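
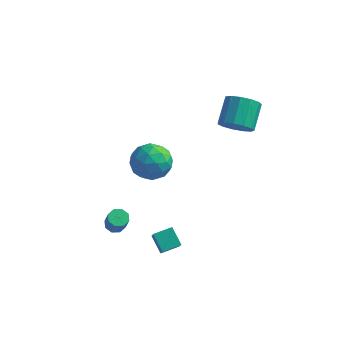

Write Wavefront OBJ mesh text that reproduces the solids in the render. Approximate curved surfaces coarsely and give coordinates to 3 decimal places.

v 2.426 -1.954 -3.452
v 3.007 -2.888 -2.277
v 1.701 -1.496 -2.731
v 2.282 -2.431 -1.556
v 3.098 -1.249 -3.224
v 3.679 -2.184 -2.049
v 2.373 -0.792 -2.503
v 2.954 -1.726 -1.328
v 0.304 3.298 -0.233
v 0.653 2.723 -1.226
v -1.173 2.057 -0.034
v -0.824 1.482 -1.027
v -0.155 1.424 -0.033
v 0.758 2.191 -0.157
v -1.278 2.589 -1.103
v -0.365 3.356 -1.227
v -0.324 2.285 -1.763
v 0.369 1.565 -1.102
v -0.889 3.215 -0.158
v -0.196 2.495 0.503
v 0.608 3.119 -0.747
v -1.128 1.661 -0.513
v -0.735 1.627 0.071
v -0.53 1.289 -0.512
v 0.67 2.807 -0.119
v 0.875 2.469 -0.702
v 0.4 1.705 -0.001
v -1.395 2.311 -0.558
v -1.19 1.973 -1.141
v 0.01 3.491 -0.748
v 0.215 3.153 -1.331
v -0.92 3.075 -1.259
v 0.239 2.524 -1.646
v -0.629 1.795 -1.529
v -0.896 2.445 -1.574
v -0.359 2.896 -1.647
v 0.647 2.101 -1.258
v -0.222 1.371 -1.14
v 0.172 1.337 -0.557
v 0.708 1.788 -0.629
v 0.072 1.843 -1.574
v -0.298 3.409 -0.12
v -1.167 2.679 -0.002
v -1.228 2.992 -0.631
v -0.692 3.443 -0.703
v 0.109 2.985 0.269
v -0.759 2.256 0.386
v -0.161 1.884 0.387
v 0.376 2.335 0.314
v -0.592 2.937 0.314
v 4.083 3.167 3.153
v 4.99 3.41 3.013
v 4.805 4.696 4.047
v 3.897 4.453 4.187
v 4.706 3.669 2.641
v 4.52 4.955 3.674
v 4.223 3.768 2.431
v 4.038 5.054 3.464
v 3.696 3.676 2.451
v 3.511 4.962 3.484
v 3.292 3.423 2.693
v 3.107 4.709 3.727
v 3.139 3.088 3.082
v 2.953 4.374 4.115
v 3.285 2.779 3.493
v 3.1 4.065 4.527
v 3.685 2.593 3.797
v 3.5 3.878 4.83
v 4.211 2.589 3.896
v 4.026 3.875 4.929
v 4.696 2.768 3.759
v 4.511 4.054 4.793
v 4.987 3.075 3.43
v 4.801 4.361 4.464
v -0.32 -1.531 -2.574
v 0.001 -1.074 -2.528
v 0.421 -1.473 -1.5
v 0.1 -1.929 -1.546
v -0.385 -1.022 -2.35
v 0.035 -1.42 -1.322
v -0.733 -1.267 -2.303
v -0.313 -1.666 -1.275
v -0.839 -1.667 -2.415
v -0.419 -2.066 -1.387
v -0.641 -1.987 -2.62
v -0.221 -2.386 -1.592
v -0.255 -2.04 -2.798
v 0.165 -2.438 -1.77
v 0.093 -1.794 -2.845
v 0.513 -2.193 -1.817
v 0.199 -1.394 -2.733
v 0.619 -1.793 -1.705
f 2 4 1
f 5 2 1
f 1 4 3
f 3 5 1
f 2 8 4
f 6 2 5
f 6 8 2
f 4 8 3
f 7 5 3
f 3 8 7
f 7 6 5
f 8 6 7
f 9 46 25
f 46 20 49
f 25 49 14
f 46 49 25
f 9 25 21
f 25 14 26
f 21 26 10
f 25 26 21
f 9 21 30
f 21 10 31
f 30 31 16
f 21 31 30
f 9 30 42
f 30 16 45
f 42 45 19
f 30 45 42
f 9 42 46
f 42 19 50
f 46 50 20
f 42 50 46
f 10 26 37
f 26 14 40
f 37 40 18
f 26 40 37
f 14 49 27
f 49 20 48
f 27 48 13
f 49 48 27
f 20 50 47
f 50 19 43
f 47 43 11
f 50 43 47
f 19 45 44
f 45 16 32
f 44 32 15
f 45 32 44
f 16 31 36
f 31 10 33
f 36 33 17
f 31 33 36
f 12 38 24
f 38 18 39
f 24 39 13
f 38 39 24
f 12 24 22
f 24 13 23
f 22 23 11
f 24 23 22
f 12 22 29
f 22 11 28
f 29 28 15
f 22 28 29
f 12 29 34
f 29 15 35
f 34 35 17
f 29 35 34
f 12 34 38
f 34 17 41
f 38 41 18
f 34 41 38
f 13 39 27
f 39 18 40
f 27 40 14
f 39 40 27
f 11 23 47
f 23 13 48
f 47 48 20
f 23 48 47
f 15 28 44
f 28 11 43
f 44 43 19
f 28 43 44
f 17 35 36
f 35 15 32
f 36 32 16
f 35 32 36
f 18 41 37
f 41 17 33
f 37 33 10
f 41 33 37
f 52 51 55
f 52 55 53
f 53 55 56
f 53 56 54
f 55 51 57
f 55 57 56
f 56 57 58
f 56 58 54
f 57 51 59
f 57 59 58
f 58 59 60
f 58 60 54
f 59 51 61
f 59 61 60
f 60 61 62
f 60 62 54
f 61 51 63
f 61 63 62
f 62 63 64
f 62 64 54
f 63 51 65
f 63 65 64
f 64 65 66
f 64 66 54
f 65 51 67
f 65 67 66
f 66 67 68
f 66 68 54
f 67 51 69
f 67 69 68
f 68 69 70
f 68 70 54
f 69 51 71
f 69 71 70
f 70 71 72
f 70 72 54
f 71 51 73
f 71 73 72
f 72 73 74
f 72 74 54
f 73 51 52
f 73 52 74
f 74 52 53
f 74 53 54
f 76 75 79
f 76 79 77
f 77 79 80
f 77 80 78
f 79 75 81
f 79 81 80
f 80 81 82
f 80 82 78
f 81 75 83
f 81 83 82
f 82 83 84
f 82 84 78
f 83 75 85
f 83 85 84
f 84 85 86
f 84 86 78
f 85 75 87
f 85 87 86
f 86 87 88
f 86 88 78
f 87 75 89
f 87 89 88
f 88 89 90
f 88 90 78
f 89 75 91
f 89 91 90
f 90 91 92
f 90 92 78
f 91 75 76
f 91 76 92
f 92 76 77
f 92 77 78



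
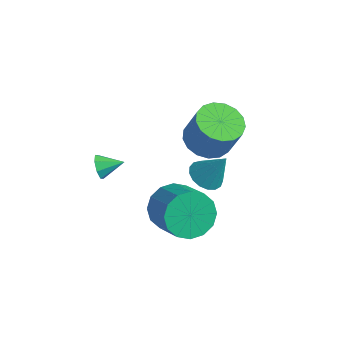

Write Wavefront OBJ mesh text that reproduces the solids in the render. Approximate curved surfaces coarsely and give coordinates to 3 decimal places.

v 0.262 -0.235 1.941
v 0.672 -0.65 1.056
v 2.069 -1.099 1.914
v 1.658 -0.685 2.799
v 0.839 -0.127 1.058
v 2.236 -0.576 1.917
v 0.851 0.367 1.297
v 2.248 -0.082 2.156
v 0.705 0.699 1.709
v 2.102 0.25 2.567
v 0.44 0.781 2.182
v 1.837 0.332 3.041
v 0.128 0.591 2.591
v 1.524 0.142 3.45
v -0.149 0.179 2.826
v 1.248 -0.27 3.684
v -0.316 -0.344 2.823
v 1.081 -0.793 3.682
v -0.328 -0.838 2.584
v 1.069 -1.287 3.443
v -0.182 -1.17 2.173
v 1.215 -1.619 3.031
v 0.083 -1.252 1.699
v 1.48 -1.701 2.558
v 0.396 -1.062 1.29
v 1.792 -1.511 2.149
v -3.741 -0.384 1.666
v -3.445 -0.443 1.147
v -3.059 0.324 1.974
v -3.772 -0.12 1.128
v -4.08 0.048 1.424
v -4.19 -0.038 1.862
v -4.036 -0.326 2.185
v -3.71 -0.648 2.204
v -3.401 -0.816 1.908
v -3.292 -0.731 1.47
v -1.211 2.985 0.574
v -0.626 2.493 0.418
v -0.509 3.395 1.906
v -0.517 2.814 0.261
v -0.567 3.174 0.177
v -0.764 3.491 0.183
v -1.064 3.692 0.279
v -1.398 3.73 0.443
v -1.688 3.598 0.636
v -1.869 3.326 0.816
v -1.9 2.975 0.94
v -1.772 2.626 0.98
v -1.516 2.36 0.928
v -1.19 2.237 0.794
v -0.869 2.285 0.61
v -1.048 2.859 3.144
v -0.139 2.652 2.757
v 0.518 2.713 4.269
v -0.392 2.921 4.656
v -0.161 3.135 2.747
v 0.496 3.196 4.26
v -0.387 3.555 2.828
v 0.27 3.616 4.341
v -0.765 3.815 2.982
v -0.108 3.876 4.494
v -1.207 3.856 3.172
v -0.55 3.918 4.685
v -1.613 3.67 3.356
v -0.956 3.731 4.869
v -1.89 3.297 3.492
v -1.233 3.358 5.004
v -1.974 2.824 3.547
v -1.317 2.885 5.06
v -1.846 2.359 3.51
v -1.189 2.421 5.023
v -1.535 2.009 3.39
v -0.878 2.071 4.902
v -1.113 1.854 3.213
v -0.456 1.915 4.725
v -0.676 1.929 3.02
v -0.019 1.99 4.532
v -0.325 2.217 2.855
v 0.332 2.278 4.368
f 2 1 5
f 2 5 3
f 3 5 6
f 3 6 4
f 5 1 7
f 5 7 6
f 6 7 8
f 6 8 4
f 7 1 9
f 7 9 8
f 8 9 10
f 8 10 4
f 9 1 11
f 9 11 10
f 10 11 12
f 10 12 4
f 11 1 13
f 11 13 12
f 12 13 14
f 12 14 4
f 13 1 15
f 13 15 14
f 14 15 16
f 14 16 4
f 15 1 17
f 15 17 16
f 16 17 18
f 16 18 4
f 17 1 19
f 17 19 18
f 18 19 20
f 18 20 4
f 19 1 21
f 19 21 20
f 20 21 22
f 20 22 4
f 21 1 23
f 21 23 22
f 22 23 24
f 22 24 4
f 23 1 25
f 23 25 24
f 24 25 26
f 24 26 4
f 25 1 2
f 25 2 26
f 26 2 3
f 26 3 4
f 28 27 30
f 28 30 29
f 30 27 31
f 30 31 29
f 31 27 32
f 31 32 29
f 32 27 33
f 32 33 29
f 33 27 34
f 33 34 29
f 34 27 35
f 34 35 29
f 35 27 36
f 35 36 29
f 36 27 28
f 36 28 29
f 38 37 40
f 38 40 39
f 40 37 41
f 40 41 39
f 41 37 42
f 41 42 39
f 42 37 43
f 42 43 39
f 43 37 44
f 43 44 39
f 44 37 45
f 44 45 39
f 45 37 46
f 45 46 39
f 46 37 47
f 46 47 39
f 47 37 48
f 47 48 39
f 48 37 49
f 48 49 39
f 49 37 50
f 49 50 39
f 50 37 51
f 50 51 39
f 51 37 38
f 51 38 39
f 53 52 56
f 53 56 54
f 54 56 57
f 54 57 55
f 56 52 58
f 56 58 57
f 57 58 59
f 57 59 55
f 58 52 60
f 58 60 59
f 59 60 61
f 59 61 55
f 60 52 62
f 60 62 61
f 61 62 63
f 61 63 55
f 62 52 64
f 62 64 63
f 63 64 65
f 63 65 55
f 64 52 66
f 64 66 65
f 65 66 67
f 65 67 55
f 66 52 68
f 66 68 67
f 67 68 69
f 67 69 55
f 68 52 70
f 68 70 69
f 69 70 71
f 69 71 55
f 70 52 72
f 70 72 71
f 71 72 73
f 71 73 55
f 72 52 74
f 72 74 73
f 73 74 75
f 73 75 55
f 74 52 76
f 74 76 75
f 75 76 77
f 75 77 55
f 76 52 78
f 76 78 77
f 77 78 79
f 77 79 55
f 78 52 53
f 78 53 79
f 79 53 54
f 79 54 55



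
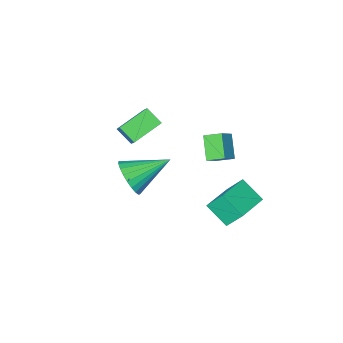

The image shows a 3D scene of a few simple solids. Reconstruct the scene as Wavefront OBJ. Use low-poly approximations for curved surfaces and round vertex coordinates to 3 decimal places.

v 3.768 0.622 3.05
v 4.253 1.275 3.578
v 2.032 1.198 3.93
v 4.165 1.479 3.271
v 4.017 1.552 2.931
v 3.83 1.483 2.609
v 3.635 1.284 2.353
v 3.459 0.984 2.204
v 3.331 0.628 2.184
v 3.269 0.272 2.295
v 3.283 -0.031 2.521
v 3.371 -0.235 2.828
v 3.519 -0.308 3.168
v 3.705 -0.24 3.491
v 3.901 -0.04 3.746
v 4.077 0.26 3.895
v 4.205 0.615 3.915
v 4.267 0.972 3.804
v -2.12 1.1 -2.002
v -1.738 0.014 -1.205
v -2.55 1.743 -0.92
v -2.168 0.658 -0.123
v -0.552 1.802 -1.797
v -0.17 0.717 -1
v -0.982 2.446 -0.715
v -0.6 1.36 0.082
v -2.281 -1.713 -0.728
v -2.709 -2.643 0.197
v -2.862 -1.048 -0.327
v -3.29 -1.978 0.598
v -1.55 -1.442 -0.118
v -1.978 -2.372 0.807
v -2.131 -0.777 0.283
v -2.559 -1.707 1.208
v 0.203 -4.061 2.469
v 0.366 -3.496 3.097
v -0.095 -3.282 1.847
v 0.068 -2.718 2.475
v 1.752 -3.902 1.925
v 1.915 -3.338 2.553
v 1.454 -3.124 1.303
v 1.617 -2.559 1.931
f 2 1 4
f 2 4 3
f 4 1 5
f 4 5 3
f 5 1 6
f 5 6 3
f 6 1 7
f 6 7 3
f 7 1 8
f 7 8 3
f 8 1 9
f 8 9 3
f 9 1 10
f 9 10 3
f 10 1 11
f 10 11 3
f 11 1 12
f 11 12 3
f 12 1 13
f 12 13 3
f 13 1 14
f 13 14 3
f 14 1 15
f 14 15 3
f 15 1 16
f 15 16 3
f 16 1 17
f 16 17 3
f 17 1 18
f 17 18 3
f 18 1 2
f 18 2 3
f 20 22 19
f 23 20 19
f 19 22 21
f 21 23 19
f 20 26 22
f 24 20 23
f 24 26 20
f 22 26 21
f 25 23 21
f 21 26 25
f 25 24 23
f 26 24 25
f 28 30 27
f 31 28 27
f 27 30 29
f 29 31 27
f 28 34 30
f 32 28 31
f 32 34 28
f 30 34 29
f 33 31 29
f 29 34 33
f 33 32 31
f 34 32 33
f 36 38 35
f 39 36 35
f 35 38 37
f 37 39 35
f 36 42 38
f 40 36 39
f 40 42 36
f 38 42 37
f 41 39 37
f 37 42 41
f 41 40 39
f 42 40 41



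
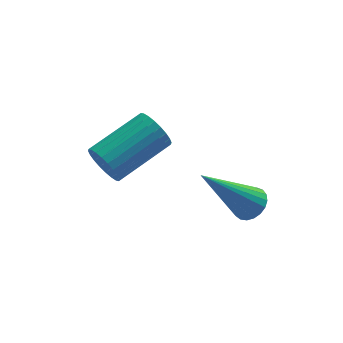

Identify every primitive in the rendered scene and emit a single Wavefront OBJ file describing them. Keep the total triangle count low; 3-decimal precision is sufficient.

v 2.81 -2.842 -0.02
v 3.188 -2.654 0.3
v 1.47 -2.938 1.62
v 3.09 -2.469 0.231
v 2.944 -2.349 0.118
v 2.775 -2.313 -0.018
v 2.611 -2.37 -0.155
v 2.482 -2.508 -0.268
v 2.409 -2.703 -0.339
v 2.406 -2.923 -0.354
v 2.473 -3.129 -0.312
v 2.597 -3.285 -0.219
v 2.759 -3.365 -0.092
v 2.929 -3.354 0.047
v 3.079 -3.255 0.175
v 3.182 -3.084 0.269
v 3.22 -2.872 0.313
v -0.738 -1.728 1.398
v -0.473 -1.925 0.885
v 1.043 -1.25 1.409
v 0.778 -1.052 1.922
v -0.546 -1.709 0.819
v 0.969 -1.033 1.343
v -0.649 -1.495 0.841
v 0.867 -0.82 1.365
v -0.765 -1.317 0.948
v 0.75 -0.641 1.472
v -0.877 -1.202 1.123
v 0.638 -0.526 1.647
v -0.968 -1.166 1.34
v 0.547 -0.49 1.864
v -1.024 -1.216 1.566
v 0.492 -0.54 2.09
v -1.036 -1.344 1.767
v 0.479 -0.668 2.29
v -1.003 -1.53 1.911
v 0.513 -0.855 2.435
v -0.929 -1.747 1.977
v 0.586 -1.071 2.501
v -0.827 -1.96 1.955
v 0.689 -1.285 2.479
v -0.71 -2.139 1.848
v 0.805 -1.463 2.372
v -0.598 -2.254 1.673
v 0.917 -1.578 2.197
v -0.507 -2.29 1.456
v 1.008 -1.614 1.98
v -0.452 -2.24 1.23
v 1.064 -1.564 1.754
v -0.439 -2.112 1.03
v 1.076 -1.436 1.553
f 2 1 4
f 2 4 3
f 4 1 5
f 4 5 3
f 5 1 6
f 5 6 3
f 6 1 7
f 6 7 3
f 7 1 8
f 7 8 3
f 8 1 9
f 8 9 3
f 9 1 10
f 9 10 3
f 10 1 11
f 10 11 3
f 11 1 12
f 11 12 3
f 12 1 13
f 12 13 3
f 13 1 14
f 13 14 3
f 14 1 15
f 14 15 3
f 15 1 16
f 15 16 3
f 16 1 17
f 16 17 3
f 17 1 2
f 17 2 3
f 19 18 22
f 19 22 20
f 20 22 23
f 20 23 21
f 22 18 24
f 22 24 23
f 23 24 25
f 23 25 21
f 24 18 26
f 24 26 25
f 25 26 27
f 25 27 21
f 26 18 28
f 26 28 27
f 27 28 29
f 27 29 21
f 28 18 30
f 28 30 29
f 29 30 31
f 29 31 21
f 30 18 32
f 30 32 31
f 31 32 33
f 31 33 21
f 32 18 34
f 32 34 33
f 33 34 35
f 33 35 21
f 34 18 36
f 34 36 35
f 35 36 37
f 35 37 21
f 36 18 38
f 36 38 37
f 37 38 39
f 37 39 21
f 38 18 40
f 38 40 39
f 39 40 41
f 39 41 21
f 40 18 42
f 40 42 41
f 41 42 43
f 41 43 21
f 42 18 44
f 42 44 43
f 43 44 45
f 43 45 21
f 44 18 46
f 44 46 45
f 45 46 47
f 45 47 21
f 46 18 48
f 46 48 47
f 47 48 49
f 47 49 21
f 48 18 50
f 48 50 49
f 49 50 51
f 49 51 21
f 50 18 19
f 50 19 51
f 51 19 20
f 51 20 21



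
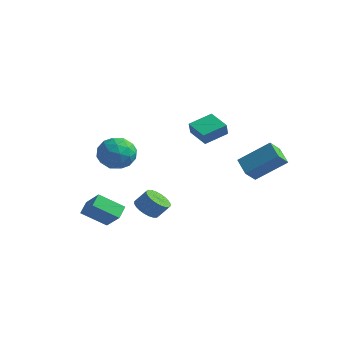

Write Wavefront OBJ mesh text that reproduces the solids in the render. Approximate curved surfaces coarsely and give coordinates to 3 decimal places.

v -1.775 -2.525 -3.706
v -2.67 -3.63 -2.738
v -2.118 -1.793 -3.189
v -3.013 -2.898 -2.221
v -0.627 -2.642 -2.779
v -1.522 -3.747 -1.811
v -0.97 -1.91 -2.262
v -1.865 -3.015 -1.294
v 2.072 0.001 3.52
v 2.32 -0.366 4.269
v 2.442 1.323 4.044
v 2.69 0.956 4.793
v 3.33 -0.156 3.027
v 3.578 -0.523 3.776
v 3.7 1.166 3.551
v 3.948 0.799 4.3
v -3.896 -0.792 0.965
v -3.252 -0.113 1.697
v -2.288 -1.627 0.323
v -1.644 -0.948 1.055
v -2.347 -1.798 1.497
v -3.341 -1.282 1.894
v -2.199 -0.458 0.126
v -3.193 0.058 0.523
v -2.203 0.093 1.179
v -2.294 -0.735 2.026
v -3.246 -1.005 -0.006
v -3.337 -1.833 0.841
v -3.715 -0.379 1.387
v -1.825 -1.361 0.633
v -2.238 -1.86 0.892
v -1.859 -1.461 1.323
v -3.768 -1.066 1.503
v -3.389 -0.667 1.934
v -2.857 -1.657 1.816
v -2.151 -1.073 0.086
v -1.772 -0.674 0.517
v -3.681 -0.279 0.697
v -3.302 0.12 1.128
v -2.683 -0.083 0.204
v -2.72 0.141 1.513
v -1.775 -0.35 1.136
v -2.101 -0.062 0.59
v -2.685 0.241 0.823
v -2.774 -0.346 2.011
v -1.828 -0.837 1.634
v -2.242 -1.336 1.894
v -2.826 -1.033 2.127
v -2.157 -0.225 1.706
v -3.712 -0.903 0.386
v -2.766 -1.394 0.009
v -2.714 -0.707 -0.107
v -3.298 -0.404 0.126
v -3.765 -1.39 0.884
v -2.82 -1.881 0.507
v -2.855 -1.981 1.197
v -3.439 -1.678 1.43
v -3.383 -1.515 0.314
v 3.758 3.232 -0.301
v 3.805 2.409 0.365
v 2.725 3.682 0.328
v 2.773 2.859 0.994
v 5.067 4.381 1.026
v 5.115 3.558 1.692
v 4.035 4.831 1.655
v 4.082 4.008 2.321
v 2.254 -3.361 -1.111
v 2.953 -3.526 -1.487
v 3.464 -3.144 -0.704
v 2.766 -2.979 -0.329
v 2.894 -3.234 -1.591
v 3.405 -2.851 -0.809
v 2.738 -2.961 -1.623
v 3.249 -2.578 -0.84
v 2.509 -2.749 -1.576
v 3.02 -2.366 -0.794
v 2.24 -2.63 -1.459
v 2.751 -2.248 -0.676
v 1.974 -2.622 -1.289
v 2.485 -2.24 -0.506
v 1.75 -2.727 -1.092
v 2.262 -2.345 -0.309
v 1.604 -2.929 -0.898
v 2.115 -2.547 -0.115
v 1.556 -3.196 -0.736
v 2.067 -2.814 0.047
v 1.615 -3.489 -0.631
v 2.126 -3.106 0.151
v 1.771 -3.762 -0.6
v 2.282 -3.379 0.183
v 2 -3.974 -0.646
v 2.511 -3.591 0.136
v 2.269 -4.092 -0.764
v 2.78 -3.71 0.019
v 2.535 -4.1 -0.934
v 3.046 -3.718 -0.151
v 2.758 -3.995 -1.131
v 3.27 -3.613 -0.348
v 2.905 -3.793 -1.325
v 3.416 -3.411 -0.542
f 2 4 1
f 5 2 1
f 1 4 3
f 3 5 1
f 2 8 4
f 6 2 5
f 6 8 2
f 4 8 3
f 7 5 3
f 3 8 7
f 7 6 5
f 8 6 7
f 10 12 9
f 13 10 9
f 9 12 11
f 11 13 9
f 10 16 12
f 14 10 13
f 14 16 10
f 12 16 11
f 15 13 11
f 11 16 15
f 15 14 13
f 16 14 15
f 17 54 33
f 54 28 57
f 33 57 22
f 54 57 33
f 17 33 29
f 33 22 34
f 29 34 18
f 33 34 29
f 17 29 38
f 29 18 39
f 38 39 24
f 29 39 38
f 17 38 50
f 38 24 53
f 50 53 27
f 38 53 50
f 17 50 54
f 50 27 58
f 54 58 28
f 50 58 54
f 18 34 45
f 34 22 48
f 45 48 26
f 34 48 45
f 22 57 35
f 57 28 56
f 35 56 21
f 57 56 35
f 28 58 55
f 58 27 51
f 55 51 19
f 58 51 55
f 27 53 52
f 53 24 40
f 52 40 23
f 53 40 52
f 24 39 44
f 39 18 41
f 44 41 25
f 39 41 44
f 20 46 32
f 46 26 47
f 32 47 21
f 46 47 32
f 20 32 30
f 32 21 31
f 30 31 19
f 32 31 30
f 20 30 37
f 30 19 36
f 37 36 23
f 30 36 37
f 20 37 42
f 37 23 43
f 42 43 25
f 37 43 42
f 20 42 46
f 42 25 49
f 46 49 26
f 42 49 46
f 21 47 35
f 47 26 48
f 35 48 22
f 47 48 35
f 19 31 55
f 31 21 56
f 55 56 28
f 31 56 55
f 23 36 52
f 36 19 51
f 52 51 27
f 36 51 52
f 25 43 44
f 43 23 40
f 44 40 24
f 43 40 44
f 26 49 45
f 49 25 41
f 45 41 18
f 49 41 45
f 60 62 59
f 63 60 59
f 59 62 61
f 61 63 59
f 60 66 62
f 64 60 63
f 64 66 60
f 62 66 61
f 65 63 61
f 61 66 65
f 65 64 63
f 66 64 65
f 68 67 71
f 68 71 69
f 69 71 72
f 69 72 70
f 71 67 73
f 71 73 72
f 72 73 74
f 72 74 70
f 73 67 75
f 73 75 74
f 74 75 76
f 74 76 70
f 75 67 77
f 75 77 76
f 76 77 78
f 76 78 70
f 77 67 79
f 77 79 78
f 78 79 80
f 78 80 70
f 79 67 81
f 79 81 80
f 80 81 82
f 80 82 70
f 81 67 83
f 81 83 82
f 82 83 84
f 82 84 70
f 83 67 85
f 83 85 84
f 84 85 86
f 84 86 70
f 85 67 87
f 85 87 86
f 86 87 88
f 86 88 70
f 87 67 89
f 87 89 88
f 88 89 90
f 88 90 70
f 89 67 91
f 89 91 90
f 90 91 92
f 90 92 70
f 91 67 93
f 91 93 92
f 92 93 94
f 92 94 70
f 93 67 95
f 93 95 94
f 94 95 96
f 94 96 70
f 95 67 97
f 95 97 96
f 96 97 98
f 96 98 70
f 97 67 99
f 97 99 98
f 98 99 100
f 98 100 70
f 99 67 68
f 99 68 100
f 100 68 69
f 100 69 70



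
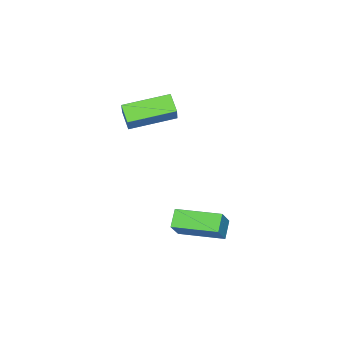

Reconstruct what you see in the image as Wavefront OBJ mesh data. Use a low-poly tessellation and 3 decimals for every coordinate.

v -1.511 -2.281 2.74
v -1.085 -2.023 3.561
v -2.983 -0.877 3.064
v -2.557 -0.619 3.885
v -1.003 -1.641 2.275
v -0.577 -1.383 3.096
v -2.475 -0.237 2.599
v -2.049 0.021 3.42
v -0.596 1.02 -2.901
v -1.302 0.767 -2.387
v -1.142 2.934 -2.709
v -1.849 2.681 -2.195
v 0.109 1.119 -1.885
v -0.598 0.866 -1.371
v -0.438 3.033 -1.693
v -1.144 2.78 -1.179
f 2 4 1
f 5 2 1
f 1 4 3
f 3 5 1
f 2 8 4
f 6 2 5
f 6 8 2
f 4 8 3
f 7 5 3
f 3 8 7
f 7 6 5
f 8 6 7
f 10 12 9
f 13 10 9
f 9 12 11
f 11 13 9
f 10 16 12
f 14 10 13
f 14 16 10
f 12 16 11
f 15 13 11
f 11 16 15
f 15 14 13
f 16 14 15



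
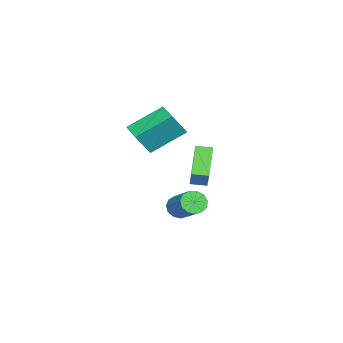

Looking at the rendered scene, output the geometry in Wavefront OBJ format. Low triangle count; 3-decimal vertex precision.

v 2.755 -4.307 2.068
v 1.824 -2.765 3.241
v 2.076 -3.775 0.829
v 1.144 -2.232 2.002
v 3.716 -3.568 1.858
v 2.784 -2.025 3.031
v 3.036 -3.035 0.619
v 2.105 -1.493 1.792
v 1.171 -1.417 -0.172
v 2.359 -1.012 1.033
v 0.982 -0.603 -0.259
v 2.17 -0.198 0.946
v 2.45 -1.262 -1.486
v 3.638 -0.857 -0.281
v 2.261 -0.448 -1.573
v 3.449 -0.043 -0.368
v 0.111 -2.424 -4.231
v 0.481 -2.261 -4.839
v 1.599 -1.213 -3.877
v 1.229 -1.376 -3.269
v 0.185 -1.978 -4.804
v 1.303 -0.929 -3.842
v -0.135 -1.836 -4.587
v 0.984 -0.787 -3.625
v -0.376 -1.881 -4.257
v 0.742 -0.832 -3.295
v -0.463 -2.099 -3.919
v 0.655 -1.05 -2.957
v -0.368 -2.42 -3.68
v 0.751 -1.371 -2.718
v -0.12 -2.742 -3.616
v 0.998 -1.693 -2.654
v 0.2 -2.964 -3.747
v 1.319 -1.915 -2.785
v 0.493 -3.014 -4.032
v 1.611 -1.965 -3.07
v 0.664 -2.877 -4.38
v 1.782 -1.828 -3.418
v 0.659 -2.597 -4.681
v 1.778 -1.548 -3.719
f 2 4 1
f 5 2 1
f 1 4 3
f 3 5 1
f 2 8 4
f 6 2 5
f 6 8 2
f 4 8 3
f 7 5 3
f 3 8 7
f 7 6 5
f 8 6 7
f 10 12 9
f 13 10 9
f 9 12 11
f 11 13 9
f 10 16 12
f 14 10 13
f 14 16 10
f 12 16 11
f 15 13 11
f 11 16 15
f 15 14 13
f 16 14 15
f 18 17 21
f 18 21 19
f 19 21 22
f 19 22 20
f 21 17 23
f 21 23 22
f 22 23 24
f 22 24 20
f 23 17 25
f 23 25 24
f 24 25 26
f 24 26 20
f 25 17 27
f 25 27 26
f 26 27 28
f 26 28 20
f 27 17 29
f 27 29 28
f 28 29 30
f 28 30 20
f 29 17 31
f 29 31 30
f 30 31 32
f 30 32 20
f 31 17 33
f 31 33 32
f 32 33 34
f 32 34 20
f 33 17 35
f 33 35 34
f 34 35 36
f 34 36 20
f 35 17 37
f 35 37 36
f 36 37 38
f 36 38 20
f 37 17 39
f 37 39 38
f 38 39 40
f 38 40 20
f 39 17 18
f 39 18 40
f 40 18 19
f 40 19 20



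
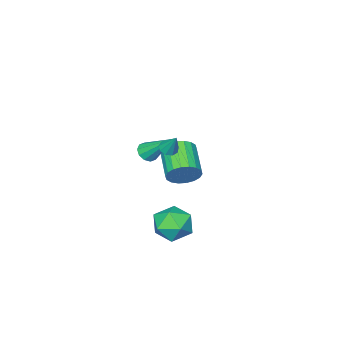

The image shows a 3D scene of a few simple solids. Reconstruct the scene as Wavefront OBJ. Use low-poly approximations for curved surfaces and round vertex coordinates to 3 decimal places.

v 1.706 -0.395 0.94
v 2.056 -0.715 1.1
v 1.834 0.275 2
v 2.201 -0.461 0.922
v 2.114 -0.177 0.753
v 1.837 0.005 0.671
v 1.498 0 0.716
v 1.256 -0.19 0.865
v 1.225 -0.476 1.05
v 1.418 -0.724 1.184
v 1.746 -0.818 1.203
v 0.992 -2.62 -0.677
v 1.49 -2.331 -0.877
v 0.708 -1.1 0.817
v 1.194 -2.198 -1.068
v 0.82 -2.227 -1.11
v 0.512 -2.406 -0.986
v 0.387 -2.667 -0.744
v 0.494 -2.91 -0.477
v 0.79 -3.042 -0.285
v 1.164 -3.014 -0.243
v 1.472 -2.835 -0.367
v 1.596 -2.574 -0.609
v -1.738 -2.89 -3.715
v -1.093 -2.975 -3.036
v -2.118 -4.435 -2.246
v -2.762 -4.35 -2.925
v -1.363 -2.699 -2.875
v -2.387 -4.158 -2.085
v -1.706 -2.46 -2.88
v -2.731 -3.92 -2.09
v -2.056 -2.307 -3.05
v -3.08 -3.766 -2.26
v -2.343 -2.269 -3.352
v -3.367 -3.728 -2.562
v -2.51 -2.354 -3.726
v -3.534 -3.814 -2.936
v -2.524 -2.546 -4.098
v -3.548 -4.005 -3.308
v -2.382 -2.805 -4.394
v -3.407 -4.265 -3.604
v -2.113 -3.082 -4.555
v -3.137 -4.541 -3.765
v -1.769 -3.32 -4.55
v -2.794 -4.78 -3.76
v -1.42 -3.474 -4.38
v -2.444 -4.933 -3.59
v -1.133 -3.512 -4.078
v -2.157 -4.971 -3.288
v -0.966 -3.426 -3.704
v -1.99 -4.886 -2.914
v -0.952 -3.235 -3.332
v -1.976 -4.694 -2.542
v 4.078 2.274 -3.161
v 4.537 1.797 -2.291
v 2.483 1.743 -2.609
v 2.942 1.266 -1.739
v 2.927 2.357 -1.82
v 3.912 2.684 -2.161
v 3.108 0.856 -2.739
v 4.093 1.183 -3.08
v 3.938 0.92 -2.03
v 3.826 1.848 -1.462
v 3.194 1.692 -3.438
v 3.082 2.62 -2.87
f 2 1 4
f 2 4 3
f 4 1 5
f 4 5 3
f 5 1 6
f 5 6 3
f 6 1 7
f 6 7 3
f 7 1 8
f 7 8 3
f 8 1 9
f 8 9 3
f 9 1 10
f 9 10 3
f 10 1 11
f 10 11 3
f 11 1 2
f 11 2 3
f 13 12 15
f 13 15 14
f 15 12 16
f 15 16 14
f 16 12 17
f 16 17 14
f 17 12 18
f 17 18 14
f 18 12 19
f 18 19 14
f 19 12 20
f 19 20 14
f 20 12 21
f 20 21 14
f 21 12 22
f 21 22 14
f 22 12 23
f 22 23 14
f 23 12 13
f 23 13 14
f 25 24 28
f 25 28 26
f 26 28 29
f 26 29 27
f 28 24 30
f 28 30 29
f 29 30 31
f 29 31 27
f 30 24 32
f 30 32 31
f 31 32 33
f 31 33 27
f 32 24 34
f 32 34 33
f 33 34 35
f 33 35 27
f 34 24 36
f 34 36 35
f 35 36 37
f 35 37 27
f 36 24 38
f 36 38 37
f 37 38 39
f 37 39 27
f 38 24 40
f 38 40 39
f 39 40 41
f 39 41 27
f 40 24 42
f 40 42 41
f 41 42 43
f 41 43 27
f 42 24 44
f 42 44 43
f 43 44 45
f 43 45 27
f 44 24 46
f 44 46 45
f 45 46 47
f 45 47 27
f 46 24 48
f 46 48 47
f 47 48 49
f 47 49 27
f 48 24 50
f 48 50 49
f 49 50 51
f 49 51 27
f 50 24 52
f 50 52 51
f 51 52 53
f 51 53 27
f 52 24 25
f 52 25 53
f 53 25 26
f 53 26 27
f 54 65 59
f 54 59 55
f 54 55 61
f 54 61 64
f 54 64 65
f 55 59 63
f 59 65 58
f 65 64 56
f 64 61 60
f 61 55 62
f 57 63 58
f 57 58 56
f 57 56 60
f 57 60 62
f 57 62 63
f 58 63 59
f 56 58 65
f 60 56 64
f 62 60 61
f 63 62 55



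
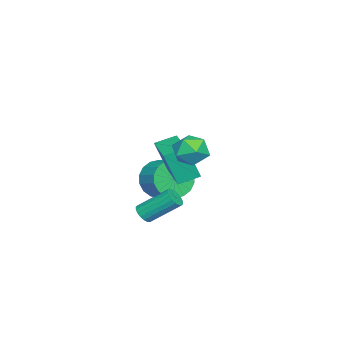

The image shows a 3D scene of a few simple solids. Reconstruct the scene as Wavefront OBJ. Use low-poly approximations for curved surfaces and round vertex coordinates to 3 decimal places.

v 1.976 -0.517 1.597
v 2.607 -0.875 2.002
v 1.353 -1.705 1.518
v 1.984 -2.063 1.923
v 1.48 -1.535 2.321
v 1.866 -0.8 2.369
v 2.094 -1.78 1.151
v 2.48 -1.045 1.199
v 2.68 -1.655 1.726
v 2.3 -1.504 2.45
v 1.66 -1.076 1.07
v 1.28 -0.925 1.794
v -3.274 -4.344 -2.762
v -2.561 -4.487 -3.491
v -1.932 -3.619 -3.046
v -2.646 -3.476 -2.318
v -2.844 -4.183 -3.684
v -2.215 -3.315 -3.239
v -3.212 -3.91 -3.695
v -2.584 -3.043 -3.25
v -3.593 -3.724 -3.521
v -2.965 -2.856 -3.076
v -3.911 -3.66 -3.196
v -3.282 -2.793 -2.751
v -4.102 -3.732 -2.786
v -3.474 -2.864 -2.341
v -4.13 -3.925 -2.371
v -3.501 -3.057 -1.926
v -3.988 -4.201 -2.034
v -3.359 -3.333 -1.589
v -3.705 -4.505 -1.841
v -3.076 -3.637 -1.396
v -3.336 -4.777 -1.83
v -2.708 -3.91 -1.385
v -2.955 -4.964 -2.004
v -2.327 -4.096 -1.559
v -2.638 -5.027 -2.329
v -2.009 -4.16 -1.884
v -2.446 -4.956 -2.739
v -1.818 -4.088 -2.294
v -2.419 -4.763 -3.154
v -1.79 -3.895 -2.709
v -0.12 -3.97 -3.24
v 0.159 -4.203 -2.896
v -0.082 -2.922 -1.836
v -0.36 -2.69 -2.18
v 0.308 -4.082 -3.008
v 0.068 -2.802 -1.948
v 0.374 -3.94 -3.165
v 0.133 -2.659 -2.105
v 0.341 -3.803 -3.338
v 0.101 -2.522 -2.278
v 0.217 -3.699 -3.491
v -0.023 -2.419 -2.431
v 0.026 -3.65 -3.595
v -0.214 -2.369 -2.534
v -0.193 -3.663 -3.628
v -0.433 -2.382 -2.568
v -0.398 -3.738 -3.584
v -0.639 -2.457 -2.524
v -0.548 -3.858 -3.472
v -0.788 -2.578 -2.412
v -0.613 -4.001 -3.315
v -0.854 -2.72 -2.255
v -0.581 -4.138 -3.142
v -0.821 -2.857 -2.082
v -0.457 -4.241 -2.989
v -0.697 -2.961 -1.929
v -0.266 -4.291 -2.886
v -0.506 -3.01 -1.825
v -0.047 -4.278 -2.852
v -0.287 -2.997 -1.792
v -1.641 -3.416 -1.354
v -1.455 -3.959 0.246
v -2.141 -2.604 -1.02
v -1.954 -3.148 0.58
v 0.014 -2.452 -1.22
v 0.201 -2.996 0.38
v -0.485 -1.641 -0.886
v -0.299 -2.184 0.714
f 1 12 6
f 1 6 2
f 1 2 8
f 1 8 11
f 1 11 12
f 2 6 10
f 6 12 5
f 12 11 3
f 11 8 7
f 8 2 9
f 4 10 5
f 4 5 3
f 4 3 7
f 4 7 9
f 4 9 10
f 5 10 6
f 3 5 12
f 7 3 11
f 9 7 8
f 10 9 2
f 14 13 17
f 14 17 15
f 15 17 18
f 15 18 16
f 17 13 19
f 17 19 18
f 18 19 20
f 18 20 16
f 19 13 21
f 19 21 20
f 20 21 22
f 20 22 16
f 21 13 23
f 21 23 22
f 22 23 24
f 22 24 16
f 23 13 25
f 23 25 24
f 24 25 26
f 24 26 16
f 25 13 27
f 25 27 26
f 26 27 28
f 26 28 16
f 27 13 29
f 27 29 28
f 28 29 30
f 28 30 16
f 29 13 31
f 29 31 30
f 30 31 32
f 30 32 16
f 31 13 33
f 31 33 32
f 32 33 34
f 32 34 16
f 33 13 35
f 33 35 34
f 34 35 36
f 34 36 16
f 35 13 37
f 35 37 36
f 36 37 38
f 36 38 16
f 37 13 39
f 37 39 38
f 38 39 40
f 38 40 16
f 39 13 41
f 39 41 40
f 40 41 42
f 40 42 16
f 41 13 14
f 41 14 42
f 42 14 15
f 42 15 16
f 44 43 47
f 44 47 45
f 45 47 48
f 45 48 46
f 47 43 49
f 47 49 48
f 48 49 50
f 48 50 46
f 49 43 51
f 49 51 50
f 50 51 52
f 50 52 46
f 51 43 53
f 51 53 52
f 52 53 54
f 52 54 46
f 53 43 55
f 53 55 54
f 54 55 56
f 54 56 46
f 55 43 57
f 55 57 56
f 56 57 58
f 56 58 46
f 57 43 59
f 57 59 58
f 58 59 60
f 58 60 46
f 59 43 61
f 59 61 60
f 60 61 62
f 60 62 46
f 61 43 63
f 61 63 62
f 62 63 64
f 62 64 46
f 63 43 65
f 63 65 64
f 64 65 66
f 64 66 46
f 65 43 67
f 65 67 66
f 66 67 68
f 66 68 46
f 67 43 69
f 67 69 68
f 68 69 70
f 68 70 46
f 69 43 71
f 69 71 70
f 70 71 72
f 70 72 46
f 71 43 44
f 71 44 72
f 72 44 45
f 72 45 46
f 74 76 73
f 77 74 73
f 73 76 75
f 75 77 73
f 74 80 76
f 78 74 77
f 78 80 74
f 76 80 75
f 79 77 75
f 75 80 79
f 79 78 77
f 80 78 79



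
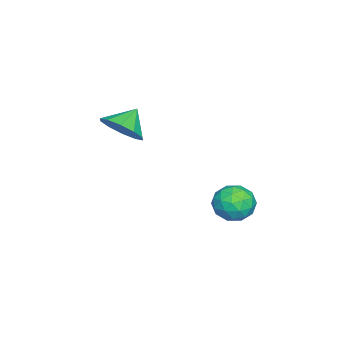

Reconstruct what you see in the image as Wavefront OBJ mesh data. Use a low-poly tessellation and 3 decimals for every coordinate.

v 2.403 -1.334 2.928
v 2.906 -1.683 3.629
v 1.637 -0.986 3.652
v 3.073 -1.14 3.544
v 2.984 -0.671 3.224
v 2.674 -0.455 2.791
v 2.26 -0.575 2.41
v 1.901 -0.986 2.228
v 1.734 -1.529 2.313
v 1.822 -1.998 2.633
v 2.133 -2.214 3.066
v 2.547 -2.093 3.446
v 2.838 3.656 0.486
v 3.292 3.53 -0.224
v 2.268 2.41 0.344
v 2.722 2.284 -0.366
v 3.112 2.309 0.39
v 3.465 3.08 0.478
v 2.095 2.86 -0.358
v 2.448 3.631 -0.27
v 2.833 3.038 -0.745
v 3.461 2.697 -0.283
v 2.099 3.243 0.403
v 2.727 2.902 0.865
v 3.115 3.703 0.144
v 2.445 2.237 -0.024
v 2.674 2.253 0.421
v 2.941 2.178 0.004
v 3.217 3.438 0.556
v 3.484 3.364 0.139
v 3.378 2.646 0.5
v 2.076 2.576 -0.019
v 2.343 2.502 -0.436
v 2.619 3.762 0.116
v 2.886 3.687 -0.301
v 2.182 3.294 -0.38
v 3.112 3.339 -0.58
v 2.777 2.606 -0.664
v 2.408 2.946 -0.659
v 2.615 3.398 -0.608
v 3.481 3.139 -0.308
v 3.146 2.406 -0.392
v 3.376 2.421 0.053
v 3.583 2.874 0.104
v 3.211 2.85 -0.615
v 2.414 3.534 0.512
v 2.079 2.801 0.428
v 1.977 3.066 0.016
v 2.184 3.519 0.067
v 2.783 3.334 0.784
v 2.448 2.601 0.7
v 2.945 2.542 0.728
v 3.152 2.994 0.779
v 2.349 3.09 0.735
f 2 1 4
f 2 4 3
f 4 1 5
f 4 5 3
f 5 1 6
f 5 6 3
f 6 1 7
f 6 7 3
f 7 1 8
f 7 8 3
f 8 1 9
f 8 9 3
f 9 1 10
f 9 10 3
f 10 1 11
f 10 11 3
f 11 1 12
f 11 12 3
f 12 1 2
f 12 2 3
f 13 50 29
f 50 24 53
f 29 53 18
f 50 53 29
f 13 29 25
f 29 18 30
f 25 30 14
f 29 30 25
f 13 25 34
f 25 14 35
f 34 35 20
f 25 35 34
f 13 34 46
f 34 20 49
f 46 49 23
f 34 49 46
f 13 46 50
f 46 23 54
f 50 54 24
f 46 54 50
f 14 30 41
f 30 18 44
f 41 44 22
f 30 44 41
f 18 53 31
f 53 24 52
f 31 52 17
f 53 52 31
f 24 54 51
f 54 23 47
f 51 47 15
f 54 47 51
f 23 49 48
f 49 20 36
f 48 36 19
f 49 36 48
f 20 35 40
f 35 14 37
f 40 37 21
f 35 37 40
f 16 42 28
f 42 22 43
f 28 43 17
f 42 43 28
f 16 28 26
f 28 17 27
f 26 27 15
f 28 27 26
f 16 26 33
f 26 15 32
f 33 32 19
f 26 32 33
f 16 33 38
f 33 19 39
f 38 39 21
f 33 39 38
f 16 38 42
f 38 21 45
f 42 45 22
f 38 45 42
f 17 43 31
f 43 22 44
f 31 44 18
f 43 44 31
f 15 27 51
f 27 17 52
f 51 52 24
f 27 52 51
f 19 32 48
f 32 15 47
f 48 47 23
f 32 47 48
f 21 39 40
f 39 19 36
f 40 36 20
f 39 36 40
f 22 45 41
f 45 21 37
f 41 37 14
f 45 37 41



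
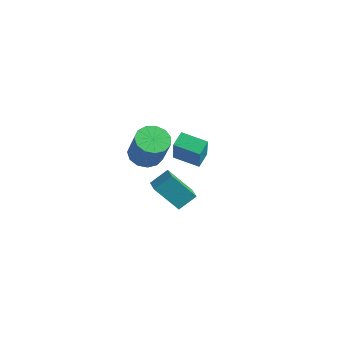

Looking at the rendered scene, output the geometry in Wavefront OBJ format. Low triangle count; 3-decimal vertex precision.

v -0.687 -1.638 -5.133
v -1.637 -2.484 -3.604
v -0.336 -0.721 -4.408
v -1.287 -1.568 -2.879
v 0.127 -2.132 -4.901
v -0.824 -2.979 -3.372
v 0.477 -1.216 -4.176
v -0.473 -2.062 -2.647
v 1.921 -4.266 1.301
v 2.554 -4.856 2.868
v 1.674 -3.494 1.691
v 2.307 -4.084 3.258
v 3.173 -3.716 1.002
v 3.806 -4.306 2.569
v 2.926 -2.944 1.392
v 3.559 -3.534 2.959
v -1.777 -2.657 -1.286
v -1.096 -3.158 -1.72
v -0.202 -3.463 0.031
v -0.883 -2.963 0.466
v -0.93 -2.649 -1.716
v -0.036 -2.954 0.035
v -1.033 -2.143 -1.576
v -0.139 -2.448 0.176
v -1.372 -1.8 -1.343
v -0.478 -2.105 0.408
v -1.839 -1.729 -1.092
v -0.946 -2.035 0.659
v -2.287 -1.953 -0.903
v -1.393 -2.259 0.849
v -2.573 -2.401 -0.835
v -1.679 -2.706 0.917
v -2.606 -2.93 -0.91
v -1.712 -3.235 0.841
v -2.376 -3.372 -1.105
v -1.482 -3.678 0.647
v -1.955 -3.588 -1.357
v -1.062 -3.893 0.395
v -1.478 -3.508 -1.586
v -0.585 -3.813 0.165
f 2 4 1
f 5 2 1
f 1 4 3
f 3 5 1
f 2 8 4
f 6 2 5
f 6 8 2
f 4 8 3
f 7 5 3
f 3 8 7
f 7 6 5
f 8 6 7
f 10 12 9
f 13 10 9
f 9 12 11
f 11 13 9
f 10 16 12
f 14 10 13
f 14 16 10
f 12 16 11
f 15 13 11
f 11 16 15
f 15 14 13
f 16 14 15
f 18 17 21
f 18 21 19
f 19 21 22
f 19 22 20
f 21 17 23
f 21 23 22
f 22 23 24
f 22 24 20
f 23 17 25
f 23 25 24
f 24 25 26
f 24 26 20
f 25 17 27
f 25 27 26
f 26 27 28
f 26 28 20
f 27 17 29
f 27 29 28
f 28 29 30
f 28 30 20
f 29 17 31
f 29 31 30
f 30 31 32
f 30 32 20
f 31 17 33
f 31 33 32
f 32 33 34
f 32 34 20
f 33 17 35
f 33 35 34
f 34 35 36
f 34 36 20
f 35 17 37
f 35 37 36
f 36 37 38
f 36 38 20
f 37 17 39
f 37 39 38
f 38 39 40
f 38 40 20
f 39 17 18
f 39 18 40
f 40 18 19
f 40 19 20



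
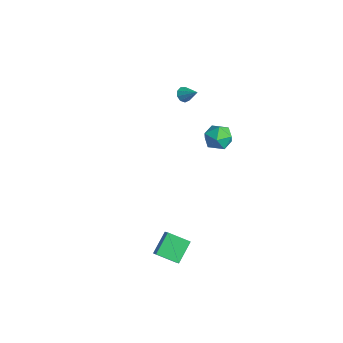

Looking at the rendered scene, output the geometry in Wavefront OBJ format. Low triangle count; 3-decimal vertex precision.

v -4.158 2.251 2.136
v -3.863 1.858 1.999
v -3.342 2.629 2.804
v -3.811 2.127 1.783
v -3.921 2.454 1.732
v -4.141 2.687 1.87
v -4.37 2.715 2.132
v -4.499 2.527 2.396
v -4.468 2.209 2.538
v -4.292 1.912 2.491
v -4.053 1.773 2.278
v 1.6 -1.955 -3.036
v 2.19 -2.085 -2.496
v 2.334 -1.022 -3.614
v 2.924 -1.152 -3.075
v 2.176 -2.948 -3.905
v 2.766 -3.078 -3.366
v 2.91 -2.015 -4.484
v 3.5 -2.145 -3.944
v 0.929 1.602 3.114
v 1.289 1.916 3.832
v 1.731 0.464 3.208
v 2.091 0.778 3.926
v 1.267 0.525 3.933
v 0.771 1.228 3.874
v 2.249 1.152 3.166
v 1.753 1.855 3.107
v 2.105 1.637 3.864
v 1.498 1.25 4.338
v 1.522 1.13 2.702
v 0.915 0.743 3.176
f 2 1 4
f 2 4 3
f 4 1 5
f 4 5 3
f 5 1 6
f 5 6 3
f 6 1 7
f 6 7 3
f 7 1 8
f 7 8 3
f 8 1 9
f 8 9 3
f 9 1 10
f 9 10 3
f 10 1 11
f 10 11 3
f 11 1 2
f 11 2 3
f 13 15 12
f 16 13 12
f 12 15 14
f 14 16 12
f 13 19 15
f 17 13 16
f 17 19 13
f 15 19 14
f 18 16 14
f 14 19 18
f 18 17 16
f 19 17 18
f 20 31 25
f 20 25 21
f 20 21 27
f 20 27 30
f 20 30 31
f 21 25 29
f 25 31 24
f 31 30 22
f 30 27 26
f 27 21 28
f 23 29 24
f 23 24 22
f 23 22 26
f 23 26 28
f 23 28 29
f 24 29 25
f 22 24 31
f 26 22 30
f 28 26 27
f 29 28 21



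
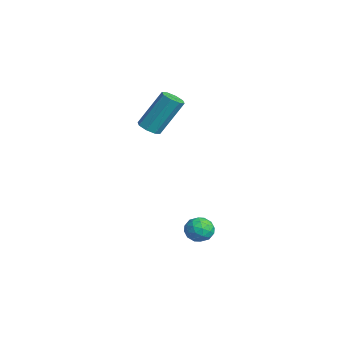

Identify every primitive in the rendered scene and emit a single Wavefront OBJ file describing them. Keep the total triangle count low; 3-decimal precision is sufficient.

v 0.806 -1.357 -2.039
v 1.369 -1.413 -1.674
v 0.251 -1.887 -1.266
v 0.814 -1.943 -0.901
v 0.527 -1.34 -0.987
v 0.87 -1.013 -1.465
v 0.75 -2.287 -1.475
v 1.093 -1.96 -1.953
v 1.334 -1.988 -1.325
v 1.196 -1.403 -1.023
v 0.424 -1.897 -1.917
v 0.286 -1.312 -1.615
v 1.136 -1.339 -1.924
v 0.484 -1.961 -1.016
v 0.315 -1.607 -1.066
v 0.646 -1.64 -0.852
v 0.843 -1.103 -1.801
v 1.173 -1.136 -1.587
v 0.679 -1.093 -1.183
v 0.447 -2.164 -1.353
v 0.777 -2.197 -1.139
v 0.974 -1.66 -2.088
v 1.305 -1.693 -1.874
v 0.941 -2.207 -1.757
v 1.446 -1.709 -1.505
v 1.12 -2.021 -1.05
v 1.083 -2.223 -1.388
v 1.284 -2.031 -1.669
v 1.365 -1.365 -1.327
v 1.039 -1.677 -0.873
v 0.87 -1.322 -0.924
v 1.072 -1.13 -1.204
v 1.345 -1.703 -1.122
v 0.581 -1.623 -2.067
v 0.255 -1.935 -1.613
v 0.548 -2.17 -1.736
v 0.75 -1.978 -2.016
v 0.5 -1.279 -1.89
v 0.174 -1.591 -1.435
v 0.336 -1.269 -1.271
v 0.537 -1.077 -1.552
v 0.275 -1.597 -1.818
v -2.871 -2.642 2.85
v -2.571 -2.247 2.59
v -2.489 -1.203 4.27
v -2.789 -1.598 4.53
v -2.993 -2.175 2.566
v -2.911 -1.131 4.246
v -3.343 -2.377 2.708
v -3.261 -1.332 4.388
v -3.417 -2.734 2.933
v -3.335 -1.689 4.614
v -3.171 -3.037 3.11
v -3.089 -1.993 4.79
v -2.749 -3.109 3.134
v -2.667 -2.065 4.814
v -2.399 -2.908 2.992
v -2.317 -1.863 4.672
v -2.325 -2.551 2.766
v -2.243 -1.506 4.447
f 1 38 17
f 38 12 41
f 17 41 6
f 38 41 17
f 1 17 13
f 17 6 18
f 13 18 2
f 17 18 13
f 1 13 22
f 13 2 23
f 22 23 8
f 13 23 22
f 1 22 34
f 22 8 37
f 34 37 11
f 22 37 34
f 1 34 38
f 34 11 42
f 38 42 12
f 34 42 38
f 2 18 29
f 18 6 32
f 29 32 10
f 18 32 29
f 6 41 19
f 41 12 40
f 19 40 5
f 41 40 19
f 12 42 39
f 42 11 35
f 39 35 3
f 42 35 39
f 11 37 36
f 37 8 24
f 36 24 7
f 37 24 36
f 8 23 28
f 23 2 25
f 28 25 9
f 23 25 28
f 4 30 16
f 30 10 31
f 16 31 5
f 30 31 16
f 4 16 14
f 16 5 15
f 14 15 3
f 16 15 14
f 4 14 21
f 14 3 20
f 21 20 7
f 14 20 21
f 4 21 26
f 21 7 27
f 26 27 9
f 21 27 26
f 4 26 30
f 26 9 33
f 30 33 10
f 26 33 30
f 5 31 19
f 31 10 32
f 19 32 6
f 31 32 19
f 3 15 39
f 15 5 40
f 39 40 12
f 15 40 39
f 7 20 36
f 20 3 35
f 36 35 11
f 20 35 36
f 9 27 28
f 27 7 24
f 28 24 8
f 27 24 28
f 10 33 29
f 33 9 25
f 29 25 2
f 33 25 29
f 44 43 47
f 44 47 45
f 45 47 48
f 45 48 46
f 47 43 49
f 47 49 48
f 48 49 50
f 48 50 46
f 49 43 51
f 49 51 50
f 50 51 52
f 50 52 46
f 51 43 53
f 51 53 52
f 52 53 54
f 52 54 46
f 53 43 55
f 53 55 54
f 54 55 56
f 54 56 46
f 55 43 57
f 55 57 56
f 56 57 58
f 56 58 46
f 57 43 59
f 57 59 58
f 58 59 60
f 58 60 46
f 59 43 44
f 59 44 60
f 60 44 45
f 60 45 46



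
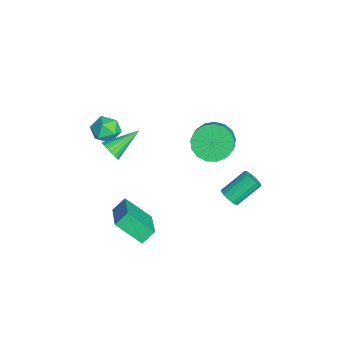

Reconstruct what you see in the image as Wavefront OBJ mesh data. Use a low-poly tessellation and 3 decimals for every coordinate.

v -0.19 1.411 0.843
v 0.436 1.966 0.294
v 1.575 1.704 1.328
v 0.95 1.149 1.877
v 0.236 2.281 0.594
v 1.375 2.02 1.628
v -0.061 2.396 0.951
v 1.078 2.135 1.985
v -0.388 2.286 1.283
v 0.751 2.025 2.317
v -0.669 1.976 1.515
v 0.47 1.715 2.548
v -0.84 1.536 1.592
v 0.299 1.274 2.626
v -0.863 1.067 1.498
v 0.277 0.806 2.532
v -0.731 0.677 1.254
v 0.409 0.416 2.288
v -0.475 0.455 0.916
v 0.664 0.194 1.949
v -0.153 0.452 0.561
v 0.986 0.191 1.595
v 0.16 0.669 0.271
v 1.299 0.407 1.304
v 0.392 1.055 0.112
v 1.532 0.794 1.145
v 0.492 1.523 0.12
v 1.631 1.262 1.154
v -2.709 -2.949 0.439
v -2.156 -2.838 1.005
v -1.984 -3.882 -0.085
v -1.431 -3.771 0.481
v -2.14 -4.087 0.671
v -2.588 -3.51 0.995
v -1.552 -3.21 -0.075
v -2 -2.633 0.249
v -1.441 -2.999 0.688
v -1.805 -3.541 1.149
v -2.335 -3.179 -0.229
v -2.699 -3.721 0.232
v 1.163 -3.486 2.155
v 1.423 -3.645 2.649
v 0.577 -2.114 2.905
v 1.604 -3.503 2.531
v 1.698 -3.358 2.339
v 1.686 -3.239 2.111
v 1.57 -3.168 1.891
v 1.374 -3.161 1.724
v 1.136 -3.218 1.642
v 0.903 -3.328 1.662
v 0.722 -3.469 1.779
v 0.628 -3.614 1.971
v 0.641 -3.734 2.2
v 0.756 -3.804 2.419
v 0.953 -3.812 2.587
v 1.191 -3.755 2.669
v 1.374 1.901 -2.03
v 1.764 1.758 -1.686
v 1.376 2.917 -0.765
v 0.986 3.059 -1.11
v 1.886 1.938 -1.862
v 1.498 3.097 -0.941
v 1.87 2.108 -2.083
v 1.482 3.267 -1.162
v 1.721 2.223 -2.29
v 1.333 3.382 -1.369
v 1.479 2.251 -2.427
v 1.091 3.41 -1.507
v 1.209 2.185 -2.458
v 0.821 3.344 -1.538
v 0.984 2.043 -2.375
v 0.596 3.202 -1.454
v 0.862 1.863 -2.199
v 0.474 3.022 -1.278
v 0.878 1.693 -1.978
v 0.49 2.852 -1.057
v 1.027 1.578 -1.771
v 0.639 2.737 -0.85
v 1.269 1.55 -1.633
v 0.881 2.709 -0.713
v 1.539 1.616 -1.602
v 1.151 2.775 -0.682
v -0.021 -3.349 -3.758
v -0.261 -2.728 -3.198
v 0.536 -2.174 -4.822
v 0.296 -1.553 -4.261
v 1.784 -3.427 -2.899
v 1.544 -2.806 -2.338
v 2.341 -2.252 -3.962
v 2.101 -1.631 -3.402
f 2 1 5
f 2 5 3
f 3 5 6
f 3 6 4
f 5 1 7
f 5 7 6
f 6 7 8
f 6 8 4
f 7 1 9
f 7 9 8
f 8 9 10
f 8 10 4
f 9 1 11
f 9 11 10
f 10 11 12
f 10 12 4
f 11 1 13
f 11 13 12
f 12 13 14
f 12 14 4
f 13 1 15
f 13 15 14
f 14 15 16
f 14 16 4
f 15 1 17
f 15 17 16
f 16 17 18
f 16 18 4
f 17 1 19
f 17 19 18
f 18 19 20
f 18 20 4
f 19 1 21
f 19 21 20
f 20 21 22
f 20 22 4
f 21 1 23
f 21 23 22
f 22 23 24
f 22 24 4
f 23 1 25
f 23 25 24
f 24 25 26
f 24 26 4
f 25 1 27
f 25 27 26
f 26 27 28
f 26 28 4
f 27 1 2
f 27 2 28
f 28 2 3
f 28 3 4
f 29 40 34
f 29 34 30
f 29 30 36
f 29 36 39
f 29 39 40
f 30 34 38
f 34 40 33
f 40 39 31
f 39 36 35
f 36 30 37
f 32 38 33
f 32 33 31
f 32 31 35
f 32 35 37
f 32 37 38
f 33 38 34
f 31 33 40
f 35 31 39
f 37 35 36
f 38 37 30
f 42 41 44
f 42 44 43
f 44 41 45
f 44 45 43
f 45 41 46
f 45 46 43
f 46 41 47
f 46 47 43
f 47 41 48
f 47 48 43
f 48 41 49
f 48 49 43
f 49 41 50
f 49 50 43
f 50 41 51
f 50 51 43
f 51 41 52
f 51 52 43
f 52 41 53
f 52 53 43
f 53 41 54
f 53 54 43
f 54 41 55
f 54 55 43
f 55 41 56
f 55 56 43
f 56 41 42
f 56 42 43
f 58 57 61
f 58 61 59
f 59 61 62
f 59 62 60
f 61 57 63
f 61 63 62
f 62 63 64
f 62 64 60
f 63 57 65
f 63 65 64
f 64 65 66
f 64 66 60
f 65 57 67
f 65 67 66
f 66 67 68
f 66 68 60
f 67 57 69
f 67 69 68
f 68 69 70
f 68 70 60
f 69 57 71
f 69 71 70
f 70 71 72
f 70 72 60
f 71 57 73
f 71 73 72
f 72 73 74
f 72 74 60
f 73 57 75
f 73 75 74
f 74 75 76
f 74 76 60
f 75 57 77
f 75 77 76
f 76 77 78
f 76 78 60
f 77 57 79
f 77 79 78
f 78 79 80
f 78 80 60
f 79 57 81
f 79 81 80
f 80 81 82
f 80 82 60
f 81 57 58
f 81 58 82
f 82 58 59
f 82 59 60
f 84 86 83
f 87 84 83
f 83 86 85
f 85 87 83
f 84 90 86
f 88 84 87
f 88 90 84
f 86 90 85
f 89 87 85
f 85 90 89
f 89 88 87
f 90 88 89



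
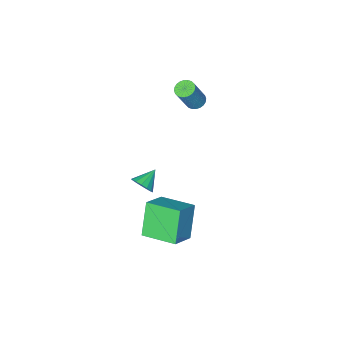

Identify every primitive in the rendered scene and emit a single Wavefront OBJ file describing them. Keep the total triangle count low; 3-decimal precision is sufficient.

v 3.757 -0.123 1
v 4.099 -0.12 1.565
v 2.803 -0.357 1.58
v 3.994 0.203 1.523
v 3.826 0.438 1.341
v 3.639 0.523 1.068
v 3.484 0.435 0.777
v 3.402 0.197 0.545
v 3.415 -0.126 0.436
v 3.519 -0.449 0.478
v 3.687 -0.684 0.66
v 3.874 -0.769 0.933
v 4.03 -0.681 1.224
v 4.112 -0.443 1.455
v -1.625 -3.271 2.397
v -1.123 -3.393 2.155
v -0.334 -3.251 3.721
v -0.835 -3.129 3.963
v -1.127 -3.172 2.137
v -0.338 -3.029 3.703
v -1.207 -2.965 2.158
v -0.417 -2.823 3.725
v -1.351 -2.805 2.216
v -0.561 -2.663 3.782
v -1.536 -2.716 2.301
v -0.746 -2.574 3.868
v -1.734 -2.712 2.401
v -0.945 -2.569 3.968
v -1.916 -2.793 2.5
v -1.127 -2.65 4.067
v -2.054 -2.946 2.584
v -1.264 -2.803 4.15
v -2.126 -3.149 2.639
v -1.337 -3.007 4.205
v -2.122 -3.371 2.657
v -1.333 -3.228 4.223
v -2.043 -3.577 2.635
v -1.253 -3.435 4.202
v -1.899 -3.737 2.578
v -1.109 -3.595 4.144
v -1.714 -3.826 2.492
v -0.924 -3.684 4.059
v -1.515 -3.831 2.392
v -0.726 -3.688 3.959
v -1.333 -3.75 2.293
v -0.544 -3.607 3.86
v -1.196 -3.597 2.21
v -0.406 -3.454 3.776
v 1.69 -1.517 -2.539
v 2.929 -1.03 -1.805
v 0.808 0.236 -2.211
v 2.047 0.723 -1.478
v 2.453 -0.803 -4.302
v 3.692 -0.316 -3.569
v 1.571 0.95 -3.975
v 2.81 1.437 -3.241
f 2 1 4
f 2 4 3
f 4 1 5
f 4 5 3
f 5 1 6
f 5 6 3
f 6 1 7
f 6 7 3
f 7 1 8
f 7 8 3
f 8 1 9
f 8 9 3
f 9 1 10
f 9 10 3
f 10 1 11
f 10 11 3
f 11 1 12
f 11 12 3
f 12 1 13
f 12 13 3
f 13 1 14
f 13 14 3
f 14 1 2
f 14 2 3
f 16 15 19
f 16 19 17
f 17 19 20
f 17 20 18
f 19 15 21
f 19 21 20
f 20 21 22
f 20 22 18
f 21 15 23
f 21 23 22
f 22 23 24
f 22 24 18
f 23 15 25
f 23 25 24
f 24 25 26
f 24 26 18
f 25 15 27
f 25 27 26
f 26 27 28
f 26 28 18
f 27 15 29
f 27 29 28
f 28 29 30
f 28 30 18
f 29 15 31
f 29 31 30
f 30 31 32
f 30 32 18
f 31 15 33
f 31 33 32
f 32 33 34
f 32 34 18
f 33 15 35
f 33 35 34
f 34 35 36
f 34 36 18
f 35 15 37
f 35 37 36
f 36 37 38
f 36 38 18
f 37 15 39
f 37 39 38
f 38 39 40
f 38 40 18
f 39 15 41
f 39 41 40
f 40 41 42
f 40 42 18
f 41 15 43
f 41 43 42
f 42 43 44
f 42 44 18
f 43 15 45
f 43 45 44
f 44 45 46
f 44 46 18
f 45 15 47
f 45 47 46
f 46 47 48
f 46 48 18
f 47 15 16
f 47 16 48
f 48 16 17
f 48 17 18
f 50 52 49
f 53 50 49
f 49 52 51
f 51 53 49
f 50 56 52
f 54 50 53
f 54 56 50
f 52 56 51
f 55 53 51
f 51 56 55
f 55 54 53
f 56 54 55



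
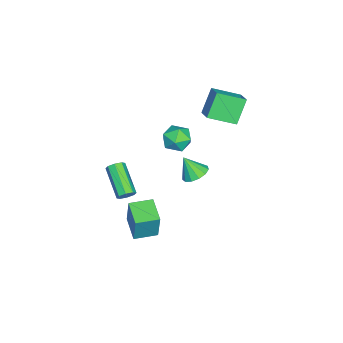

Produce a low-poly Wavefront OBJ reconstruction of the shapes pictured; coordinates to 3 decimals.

v -1.443 -0.452 -2.947
v -0.771 -0.091 -2.674
v -1.537 -1.148 -1.793
v -1.12 0.172 -2.544
v -1.572 0.237 -2.542
v -1.983 0.083 -2.668
v -2.222 -0.241 -2.883
v -2.214 -0.632 -3.118
v -1.961 -0.966 -3.298
v -1.544 -1.137 -3.368
v -1.094 -1.091 -3.303
v -0.756 -0.842 -3.125
v -0.635 -0.469 -2.891
v 1.792 -3.394 -4.536
v 2.136 -3.181 -2.762
v 1.145 -2.244 -4.549
v 1.489 -2.03 -2.775
v 3.051 -2.69 -4.865
v 3.395 -2.476 -3.091
v 2.404 -1.539 -4.878
v 2.748 -1.326 -3.104
v 0.057 -0.369 1.378
v 0.416 -0.742 0.637
v -0.736 -1.578 1.603
v -0.377 -1.951 0.862
v 0.137 -1.814 1.593
v 0.627 -1.067 1.454
v -0.947 -1.253 0.786
v -0.457 -0.506 0.647
v -0.205 -1.289 0.271
v 0.465 -1.635 0.77
v -0.785 -0.685 1.47
v -0.115 -1.031 1.969
v 4.25 -2.674 0.078
v 4.618 -2.96 0.31
v 3.257 -3.912 1.294
v 2.89 -3.626 1.062
v 4.532 -2.628 0.513
v 3.172 -3.58 1.496
v 4.282 -2.323 0.461
v 2.921 -3.275 1.445
v 4.013 -2.224 0.185
v 2.652 -3.176 1.169
v 3.883 -2.388 -0.154
v 2.522 -3.34 0.83
v 3.968 -2.72 -0.356
v 2.608 -3.672 0.627
v 4.219 -3.025 -0.305
v 2.858 -3.977 0.679
v 4.488 -3.124 -0.029
v 3.127 -4.076 0.955
v -3.666 -0.149 2.502
v -2.761 0.356 2.977
v -4.156 1.359 1.835
v -3.252 1.863 2.311
v -2.768 -0.463 1.129
v -1.864 0.041 1.605
v -3.259 1.044 0.463
v -2.354 1.549 0.938
f 2 1 4
f 2 4 3
f 4 1 5
f 4 5 3
f 5 1 6
f 5 6 3
f 6 1 7
f 6 7 3
f 7 1 8
f 7 8 3
f 8 1 9
f 8 9 3
f 9 1 10
f 9 10 3
f 10 1 11
f 10 11 3
f 11 1 12
f 11 12 3
f 12 1 13
f 12 13 3
f 13 1 2
f 13 2 3
f 15 17 14
f 18 15 14
f 14 17 16
f 16 18 14
f 15 21 17
f 19 15 18
f 19 21 15
f 17 21 16
f 20 18 16
f 16 21 20
f 20 19 18
f 21 19 20
f 22 33 27
f 22 27 23
f 22 23 29
f 22 29 32
f 22 32 33
f 23 27 31
f 27 33 26
f 33 32 24
f 32 29 28
f 29 23 30
f 25 31 26
f 25 26 24
f 25 24 28
f 25 28 30
f 25 30 31
f 26 31 27
f 24 26 33
f 28 24 32
f 30 28 29
f 31 30 23
f 35 34 38
f 35 38 36
f 36 38 39
f 36 39 37
f 38 34 40
f 38 40 39
f 39 40 41
f 39 41 37
f 40 34 42
f 40 42 41
f 41 42 43
f 41 43 37
f 42 34 44
f 42 44 43
f 43 44 45
f 43 45 37
f 44 34 46
f 44 46 45
f 45 46 47
f 45 47 37
f 46 34 48
f 46 48 47
f 47 48 49
f 47 49 37
f 48 34 50
f 48 50 49
f 49 50 51
f 49 51 37
f 50 34 35
f 50 35 51
f 51 35 36
f 51 36 37
f 53 55 52
f 56 53 52
f 52 55 54
f 54 56 52
f 53 59 55
f 57 53 56
f 57 59 53
f 55 59 54
f 58 56 54
f 54 59 58
f 58 57 56
f 59 57 58



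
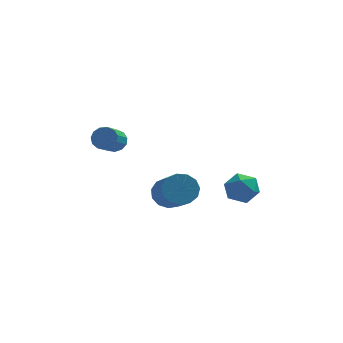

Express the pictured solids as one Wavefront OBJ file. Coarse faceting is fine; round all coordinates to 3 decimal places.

v -3.058 -3.42 0.435
v -2.708 -3.324 0.794
v -3.052 -4.124 1.343
v -3.402 -4.22 0.985
v -2.942 -3.173 0.867
v -3.286 -3.974 1.416
v -3.213 -3.101 0.802
v -3.557 -3.902 1.352
v -3.434 -3.13 0.621
v -3.778 -3.931 1.171
v -3.536 -3.251 0.381
v -3.88 -4.052 0.931
v -3.486 -3.426 0.159
v -3.83 -4.226 0.708
v -3.301 -3.598 0.024
v -3.644 -4.399 0.573
v -3.038 -3.714 0.019
v -3.382 -4.515 0.569
v -2.781 -3.737 0.147
v -3.125 -4.537 0.697
v -2.613 -3.659 0.366
v -2.957 -4.459 0.916
v -2.586 -3.505 0.607
v -2.929 -4.305 1.157
v 1.19 -2.196 -2.579
v 1.694 -2.404 -3.088
v 1.526 -3.116 -1.872
v 2.03 -3.324 -2.381
v 2.126 -2.691 -1.997
v 1.918 -2.122 -2.434
v 1.302 -3.398 -2.526
v 1.094 -2.829 -2.963
v 1.764 -3.146 -3.055
v 2.273 -2.709 -2.729
v 0.947 -2.811 -2.231
v 1.456 -2.374 -1.905
v -0.989 -0.935 -3.704
v -0.728 -0.511 -3.17
v -0.37 -2.101 -2.082
v -0.631 -2.525 -2.616
v -1.131 -0.553 -3.099
v -0.773 -2.143 -2.01
v -1.489 -0.716 -3.219
v -1.13 -2.306 -2.131
v -1.688 -0.948 -3.494
v -1.33 -2.539 -2.405
v -1.665 -1.177 -3.835
v -1.307 -2.767 -2.747
v -1.428 -1.328 -4.135
v -1.07 -2.919 -3.046
v -1.051 -1.355 -4.298
v -0.693 -2.945 -3.21
v -0.655 -1.248 -4.272
v -0.297 -2.839 -3.184
v -0.365 -1.042 -4.067
v -0.006 -2.632 -2.978
v -0.273 -0.802 -3.746
v 0.086 -2.392 -2.657
v -0.408 -0.604 -3.412
v -0.05 -2.194 -2.323
f 2 1 5
f 2 5 3
f 3 5 6
f 3 6 4
f 5 1 7
f 5 7 6
f 6 7 8
f 6 8 4
f 7 1 9
f 7 9 8
f 8 9 10
f 8 10 4
f 9 1 11
f 9 11 10
f 10 11 12
f 10 12 4
f 11 1 13
f 11 13 12
f 12 13 14
f 12 14 4
f 13 1 15
f 13 15 14
f 14 15 16
f 14 16 4
f 15 1 17
f 15 17 16
f 16 17 18
f 16 18 4
f 17 1 19
f 17 19 18
f 18 19 20
f 18 20 4
f 19 1 21
f 19 21 20
f 20 21 22
f 20 22 4
f 21 1 23
f 21 23 22
f 22 23 24
f 22 24 4
f 23 1 2
f 23 2 24
f 24 2 3
f 24 3 4
f 25 36 30
f 25 30 26
f 25 26 32
f 25 32 35
f 25 35 36
f 26 30 34
f 30 36 29
f 36 35 27
f 35 32 31
f 32 26 33
f 28 34 29
f 28 29 27
f 28 27 31
f 28 31 33
f 28 33 34
f 29 34 30
f 27 29 36
f 31 27 35
f 33 31 32
f 34 33 26
f 38 37 41
f 38 41 39
f 39 41 42
f 39 42 40
f 41 37 43
f 41 43 42
f 42 43 44
f 42 44 40
f 43 37 45
f 43 45 44
f 44 45 46
f 44 46 40
f 45 37 47
f 45 47 46
f 46 47 48
f 46 48 40
f 47 37 49
f 47 49 48
f 48 49 50
f 48 50 40
f 49 37 51
f 49 51 50
f 50 51 52
f 50 52 40
f 51 37 53
f 51 53 52
f 52 53 54
f 52 54 40
f 53 37 55
f 53 55 54
f 54 55 56
f 54 56 40
f 55 37 57
f 55 57 56
f 56 57 58
f 56 58 40
f 57 37 59
f 57 59 58
f 58 59 60
f 58 60 40
f 59 37 38
f 59 38 60
f 60 38 39
f 60 39 40



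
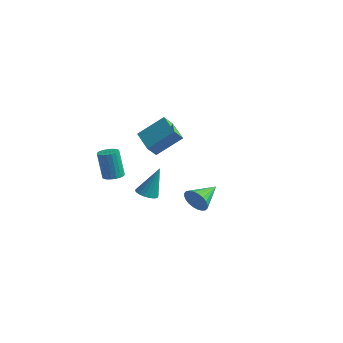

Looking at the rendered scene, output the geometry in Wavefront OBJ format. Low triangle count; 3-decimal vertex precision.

v 1.652 -2.354 -1.077
v 2.328 -2.43 -1.192
v 2.048 -1.706 0.817
v 2.276 -2.141 -1.28
v 2.1 -1.893 -1.328
v 1.836 -1.737 -1.326
v 1.535 -1.703 -1.275
v 1.257 -1.798 -1.184
v 1.058 -2.003 -1.072
v 0.976 -2.277 -0.961
v 1.028 -2.567 -0.873
v 1.203 -2.814 -0.825
v 1.468 -2.97 -0.827
v 1.768 -3.004 -0.879
v 2.046 -2.91 -0.969
v 2.246 -2.705 -1.081
v 1.466 -2.198 2.986
v 1.39 -2.779 3.629
v 2.321 -1 4.172
v 2.246 -1.581 4.814
v 2.974 -2.859 2.566
v 2.899 -3.44 3.208
v 3.83 -1.661 3.751
v 3.754 -2.242 4.394
v 0.611 2.524 -3.778
v 1.037 2.323 -3.012
v 0.509 4.276 -3.262
v 1.308 2.4 -3.222
v 1.472 2.496 -3.517
v 1.504 2.597 -3.852
v 1.401 2.686 -4.176
v 1.178 2.751 -4.439
v 0.868 2.781 -4.601
v 0.519 2.771 -4.638
v 0.184 2.725 -4.544
v -0.086 2.647 -4.334
v -0.25 2.551 -4.039
v -0.283 2.45 -3.704
v -0.18 2.361 -3.38
v 0.043 2.296 -3.117
v 0.353 2.266 -2.955
v 0.702 2.276 -2.918
v -0.049 -3.277 0.012
v 0.515 -3.022 0.132
v 0.172 -3.107 1.927
v -0.391 -3.363 1.808
v 0.362 -2.81 0.113
v 0.019 -2.895 1.908
v 0.138 -2.679 0.076
v -0.205 -2.764 1.872
v -0.118 -2.652 0.029
v -0.461 -2.737 1.824
v -0.363 -2.732 -0.022
v -0.705 -2.817 1.774
v -0.552 -2.907 -0.066
v -0.895 -2.992 1.729
v -0.655 -3.146 -0.097
v -0.998 -3.231 1.698
v -0.653 -3.408 -0.109
v -0.996 -3.493 1.686
v -0.546 -3.647 -0.1
v -0.889 -3.732 1.695
v -0.354 -3.822 -0.072
v -0.696 -3.907 1.724
v -0.108 -3.903 -0.029
v -0.451 -3.988 1.767
v 0.147 -3.876 0.021
v -0.195 -3.961 1.817
v 0.369 -3.745 0.07
v 0.027 -3.831 1.865
v 0.519 -3.534 0.108
v 0.176 -3.619 1.904
v 0.57 -3.278 0.13
v 0.228 -3.363 1.926
f 2 1 4
f 2 4 3
f 4 1 5
f 4 5 3
f 5 1 6
f 5 6 3
f 6 1 7
f 6 7 3
f 7 1 8
f 7 8 3
f 8 1 9
f 8 9 3
f 9 1 10
f 9 10 3
f 10 1 11
f 10 11 3
f 11 1 12
f 11 12 3
f 12 1 13
f 12 13 3
f 13 1 14
f 13 14 3
f 14 1 15
f 14 15 3
f 15 1 16
f 15 16 3
f 16 1 2
f 16 2 3
f 18 20 17
f 21 18 17
f 17 20 19
f 19 21 17
f 18 24 20
f 22 18 21
f 22 24 18
f 20 24 19
f 23 21 19
f 19 24 23
f 23 22 21
f 24 22 23
f 26 25 28
f 26 28 27
f 28 25 29
f 28 29 27
f 29 25 30
f 29 30 27
f 30 25 31
f 30 31 27
f 31 25 32
f 31 32 27
f 32 25 33
f 32 33 27
f 33 25 34
f 33 34 27
f 34 25 35
f 34 35 27
f 35 25 36
f 35 36 27
f 36 25 37
f 36 37 27
f 37 25 38
f 37 38 27
f 38 25 39
f 38 39 27
f 39 25 40
f 39 40 27
f 40 25 41
f 40 41 27
f 41 25 42
f 41 42 27
f 42 25 26
f 42 26 27
f 44 43 47
f 44 47 45
f 45 47 48
f 45 48 46
f 47 43 49
f 47 49 48
f 48 49 50
f 48 50 46
f 49 43 51
f 49 51 50
f 50 51 52
f 50 52 46
f 51 43 53
f 51 53 52
f 52 53 54
f 52 54 46
f 53 43 55
f 53 55 54
f 54 55 56
f 54 56 46
f 55 43 57
f 55 57 56
f 56 57 58
f 56 58 46
f 57 43 59
f 57 59 58
f 58 59 60
f 58 60 46
f 59 43 61
f 59 61 60
f 60 61 62
f 60 62 46
f 61 43 63
f 61 63 62
f 62 63 64
f 62 64 46
f 63 43 65
f 63 65 64
f 64 65 66
f 64 66 46
f 65 43 67
f 65 67 66
f 66 67 68
f 66 68 46
f 67 43 69
f 67 69 68
f 68 69 70
f 68 70 46
f 69 43 71
f 69 71 70
f 70 71 72
f 70 72 46
f 71 43 73
f 71 73 72
f 72 73 74
f 72 74 46
f 73 43 44
f 73 44 74
f 74 44 45
f 74 45 46



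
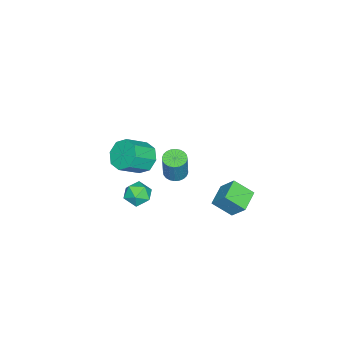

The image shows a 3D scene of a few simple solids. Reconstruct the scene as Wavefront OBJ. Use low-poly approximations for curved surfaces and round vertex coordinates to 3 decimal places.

v 0.759 0.823 0.372
v 1.322 0.528 0.236
v 1.784 0.682 1.812
v 1.221 0.977 1.948
v 1.382 0.771 0.194
v 1.844 0.925 1.771
v 1.347 1.022 0.18
v 1.809 1.176 1.757
v 1.223 1.243 0.195
v 1.685 1.397 1.772
v 1.028 1.399 0.237
v 1.49 1.553 1.813
v 0.792 1.468 0.299
v 1.254 1.622 1.876
v 0.551 1.439 0.373
v 1.013 1.593 1.949
v 0.342 1.316 0.446
v 0.803 1.47 2.022
v 0.196 1.118 0.508
v 0.658 1.272 2.084
v 0.136 0.875 0.549
v 0.598 1.029 2.126
v 0.171 0.624 0.563
v 0.633 0.778 2.14
v 0.295 0.403 0.548
v 0.757 0.557 2.125
v 0.49 0.247 0.507
v 0.952 0.401 2.083
v 0.726 0.178 0.444
v 1.188 0.332 2.021
v 0.967 0.207 0.371
v 1.429 0.361 1.947
v 1.177 0.33 0.298
v 1.638 0.484 1.874
v -0.795 3.87 -2.076
v -0.58 2.815 -1.261
v -0.538 4.7 -1.069
v -0.323 3.645 -0.254
v 0.483 3.875 -2.406
v 0.698 2.82 -1.591
v 0.74 4.705 -1.399
v 0.955 3.65 -0.584
v 1.412 -0.623 -0.862
v 2.147 -0.846 -1.204
v 0.753 -1.214 -1.896
v 1.488 -1.437 -2.238
v 1.23 -1.799 -1.524
v 1.637 -1.433 -0.885
v 1.263 -0.627 -2.215
v 1.67 -0.261 -1.576
v 2.056 -0.848 -2.04
v 2.035 -1.572 -1.612
v 0.865 -0.488 -1.488
v 0.844 -1.212 -1.06
v -2.526 -2.482 -2.292
v -1.848 -2.409 -3.037
v -0.756 -3.126 -2.114
v -1.434 -3.198 -1.368
v -1.841 -1.794 -2.569
v -0.748 -2.511 -1.645
v -2.234 -1.582 -1.938
v -1.142 -2.298 -1.015
v -2.799 -1.897 -1.515
v -1.707 -2.614 -0.591
v -3.204 -2.554 -1.546
v -2.112 -3.271 -0.623
v -3.212 -3.169 -2.015
v -2.119 -3.886 -1.091
v -2.818 -3.382 -2.645
v -1.726 -4.098 -1.722
v -2.253 -3.066 -3.069
v -1.161 -3.783 -2.145
f 2 1 5
f 2 5 3
f 3 5 6
f 3 6 4
f 5 1 7
f 5 7 6
f 6 7 8
f 6 8 4
f 7 1 9
f 7 9 8
f 8 9 10
f 8 10 4
f 9 1 11
f 9 11 10
f 10 11 12
f 10 12 4
f 11 1 13
f 11 13 12
f 12 13 14
f 12 14 4
f 13 1 15
f 13 15 14
f 14 15 16
f 14 16 4
f 15 1 17
f 15 17 16
f 16 17 18
f 16 18 4
f 17 1 19
f 17 19 18
f 18 19 20
f 18 20 4
f 19 1 21
f 19 21 20
f 20 21 22
f 20 22 4
f 21 1 23
f 21 23 22
f 22 23 24
f 22 24 4
f 23 1 25
f 23 25 24
f 24 25 26
f 24 26 4
f 25 1 27
f 25 27 26
f 26 27 28
f 26 28 4
f 27 1 29
f 27 29 28
f 28 29 30
f 28 30 4
f 29 1 31
f 29 31 30
f 30 31 32
f 30 32 4
f 31 1 33
f 31 33 32
f 32 33 34
f 32 34 4
f 33 1 2
f 33 2 34
f 34 2 3
f 34 3 4
f 36 38 35
f 39 36 35
f 35 38 37
f 37 39 35
f 36 42 38
f 40 36 39
f 40 42 36
f 38 42 37
f 41 39 37
f 37 42 41
f 41 40 39
f 42 40 41
f 43 54 48
f 43 48 44
f 43 44 50
f 43 50 53
f 43 53 54
f 44 48 52
f 48 54 47
f 54 53 45
f 53 50 49
f 50 44 51
f 46 52 47
f 46 47 45
f 46 45 49
f 46 49 51
f 46 51 52
f 47 52 48
f 45 47 54
f 49 45 53
f 51 49 50
f 52 51 44
f 56 55 59
f 56 59 57
f 57 59 60
f 57 60 58
f 59 55 61
f 59 61 60
f 60 61 62
f 60 62 58
f 61 55 63
f 61 63 62
f 62 63 64
f 62 64 58
f 63 55 65
f 63 65 64
f 64 65 66
f 64 66 58
f 65 55 67
f 65 67 66
f 66 67 68
f 66 68 58
f 67 55 69
f 67 69 68
f 68 69 70
f 68 70 58
f 69 55 71
f 69 71 70
f 70 71 72
f 70 72 58
f 71 55 56
f 71 56 72
f 72 56 57
f 72 57 58



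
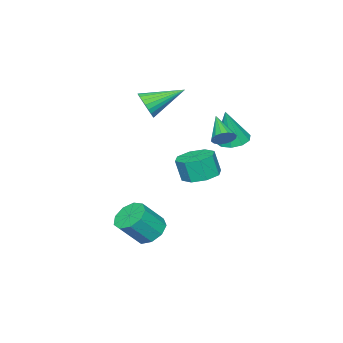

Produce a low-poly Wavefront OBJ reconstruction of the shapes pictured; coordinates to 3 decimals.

v 1.962 -1.776 -3.269
v 2.715 -1.75 -3.831
v 3.671 -2.259 -2.573
v 2.918 -2.284 -2.011
v 2.637 -1.181 -3.542
v 3.593 -1.69 -2.284
v 2.243 -0.89 -3.125
v 3.199 -1.399 -1.867
v 1.718 -1.014 -2.775
v 2.674 -1.523 -1.517
v 1.307 -1.494 -2.657
v 2.263 -2.003 -1.399
v 1.202 -2.106 -2.825
v 2.158 -2.614 -1.567
v 1.453 -2.563 -3.201
v 2.409 -3.072 -1.943
v 1.942 -2.652 -3.608
v 2.898 -3.161 -2.351
v 2.44 -2.331 -3.857
v 3.397 -2.84 -2.6
v 0.932 0.427 0.687
v 1.69 -0.14 0.478
v 1.787 -0.455 1.684
v 1.028 0.113 1.893
v 1.892 0.555 0.643
v 1.989 0.24 1.849
v 1.531 1.175 0.834
v 1.628 0.861 2.04
v 0.819 1.357 0.939
v 0.916 1.043 2.145
v 0.173 0.995 0.896
v 0.27 0.68 2.102
v -0.029 0.3 0.731
v 0.068 -0.015 1.937
v 0.332 -0.321 0.54
v 0.429 -0.635 1.746
v 1.044 -0.503 0.435
v 1.141 -0.817 1.641
v -3.162 -0.675 1.242
v -2.319 -0.768 1.01
v -2.618 -0.765 3.258
v -2.421 -0.237 1.061
v -2.807 0.127 1.182
v -3.328 0.185 1.325
v -3.786 -0.086 1.437
v -4.006 -0.582 1.474
v -3.904 -1.114 1.423
v -3.518 -1.478 1.303
v -2.997 -1.535 1.159
v -2.539 -1.264 1.047
v -1.089 -4.417 3.255
v -0.546 -4.194 3.856
v -2.591 -3.163 4.145
v -0.489 -3.964 3.63
v -0.522 -3.803 3.346
v -0.642 -3.736 3.049
v -0.83 -3.772 2.783
v -1.058 -3.907 2.589
v -1.29 -4.119 2.496
v -1.491 -4.376 2.519
v -1.631 -4.64 2.654
v -1.689 -4.87 2.88
v -1.655 -5.031 3.164
v -1.535 -5.098 3.461
v -1.347 -5.062 3.727
v -1.12 -4.927 3.921
v -0.888 -4.715 4.014
v -0.687 -4.458 3.991
v -0.491 0.674 2.648
v -0.107 0.223 2.467
v -1.329 -0.394 3.532
v 0.025 0.342 2.735
v 0.018 0.549 2.979
v -0.125 0.79 3.135
v -0.367 1 3.161
v -0.641 1.123 3.049
v -0.876 1.126 2.83
v -1.007 1.007 2.562
v -1 0.8 2.317
v -0.857 0.559 2.161
v -0.616 0.349 2.136
v -0.341 0.226 2.248
f 2 1 5
f 2 5 3
f 3 5 6
f 3 6 4
f 5 1 7
f 5 7 6
f 6 7 8
f 6 8 4
f 7 1 9
f 7 9 8
f 8 9 10
f 8 10 4
f 9 1 11
f 9 11 10
f 10 11 12
f 10 12 4
f 11 1 13
f 11 13 12
f 12 13 14
f 12 14 4
f 13 1 15
f 13 15 14
f 14 15 16
f 14 16 4
f 15 1 17
f 15 17 16
f 16 17 18
f 16 18 4
f 17 1 19
f 17 19 18
f 18 19 20
f 18 20 4
f 19 1 2
f 19 2 20
f 20 2 3
f 20 3 4
f 22 21 25
f 22 25 23
f 23 25 26
f 23 26 24
f 25 21 27
f 25 27 26
f 26 27 28
f 26 28 24
f 27 21 29
f 27 29 28
f 28 29 30
f 28 30 24
f 29 21 31
f 29 31 30
f 30 31 32
f 30 32 24
f 31 21 33
f 31 33 32
f 32 33 34
f 32 34 24
f 33 21 35
f 33 35 34
f 34 35 36
f 34 36 24
f 35 21 37
f 35 37 36
f 36 37 38
f 36 38 24
f 37 21 22
f 37 22 38
f 38 22 23
f 38 23 24
f 40 39 42
f 40 42 41
f 42 39 43
f 42 43 41
f 43 39 44
f 43 44 41
f 44 39 45
f 44 45 41
f 45 39 46
f 45 46 41
f 46 39 47
f 46 47 41
f 47 39 48
f 47 48 41
f 48 39 49
f 48 49 41
f 49 39 50
f 49 50 41
f 50 39 40
f 50 40 41
f 52 51 54
f 52 54 53
f 54 51 55
f 54 55 53
f 55 51 56
f 55 56 53
f 56 51 57
f 56 57 53
f 57 51 58
f 57 58 53
f 58 51 59
f 58 59 53
f 59 51 60
f 59 60 53
f 60 51 61
f 60 61 53
f 61 51 62
f 61 62 53
f 62 51 63
f 62 63 53
f 63 51 64
f 63 64 53
f 64 51 65
f 64 65 53
f 65 51 66
f 65 66 53
f 66 51 67
f 66 67 53
f 67 51 68
f 67 68 53
f 68 51 52
f 68 52 53
f 70 69 72
f 70 72 71
f 72 69 73
f 72 73 71
f 73 69 74
f 73 74 71
f 74 69 75
f 74 75 71
f 75 69 76
f 75 76 71
f 76 69 77
f 76 77 71
f 77 69 78
f 77 78 71
f 78 69 79
f 78 79 71
f 79 69 80
f 79 80 71
f 80 69 81
f 80 81 71
f 81 69 82
f 81 82 71
f 82 69 70
f 82 70 71

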